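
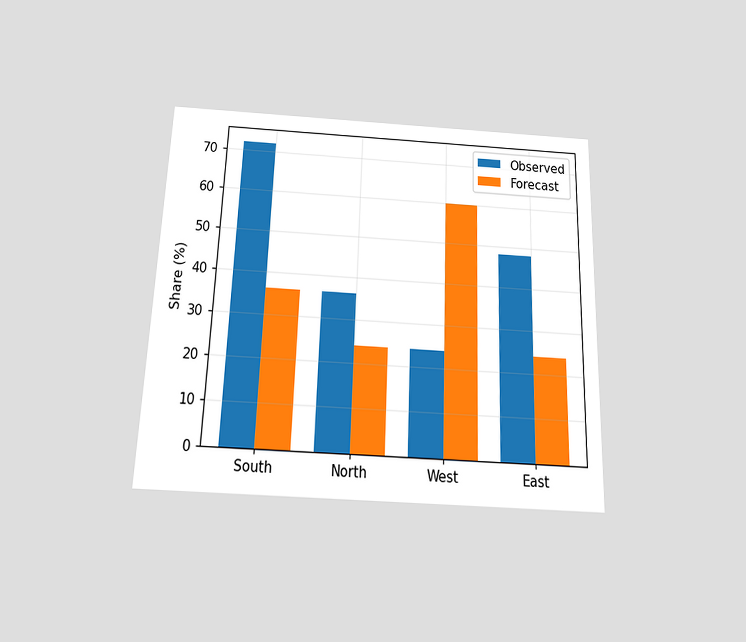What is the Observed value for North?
36%

The chart is tilted about 2° clockwise and viewed slightly from below. The Observed bar at North reaches 36% on the y-axis.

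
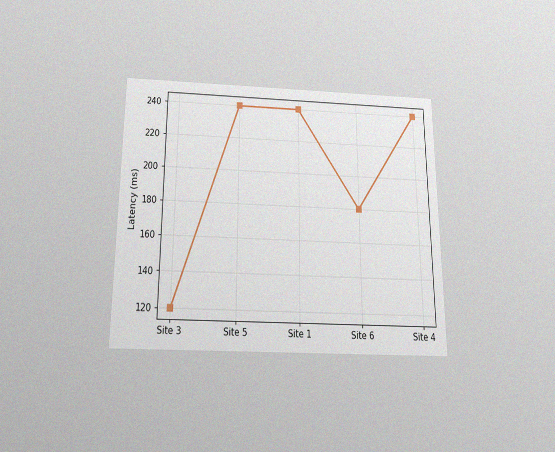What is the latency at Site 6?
The chart is viewed slightly from below, with some photo noise. At Site 6, the line is at 180ms.

180ms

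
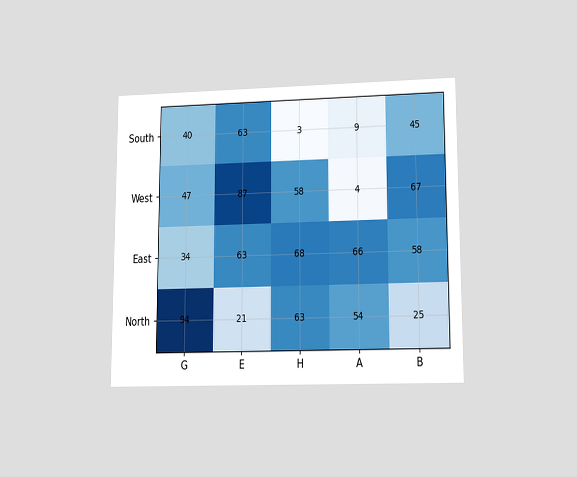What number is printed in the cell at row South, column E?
63

The chart is viewed at a slight angle. The (South, E) cell reads 63.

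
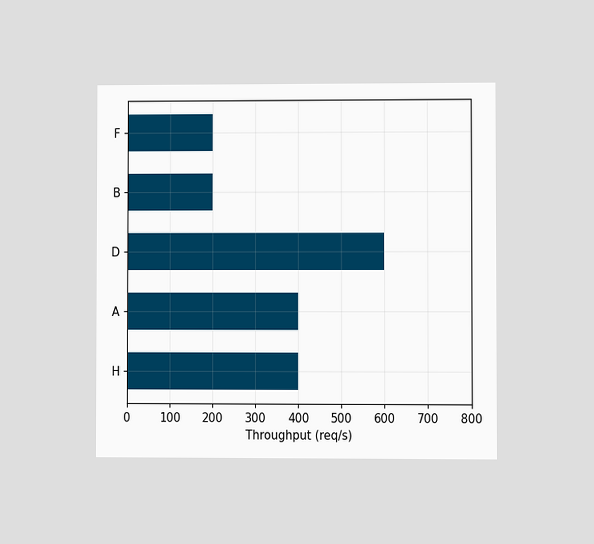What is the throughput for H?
The chart is viewed at a slight angle. Reading along the chart's x-axis, the H bar reaches 400req/s.

400req/s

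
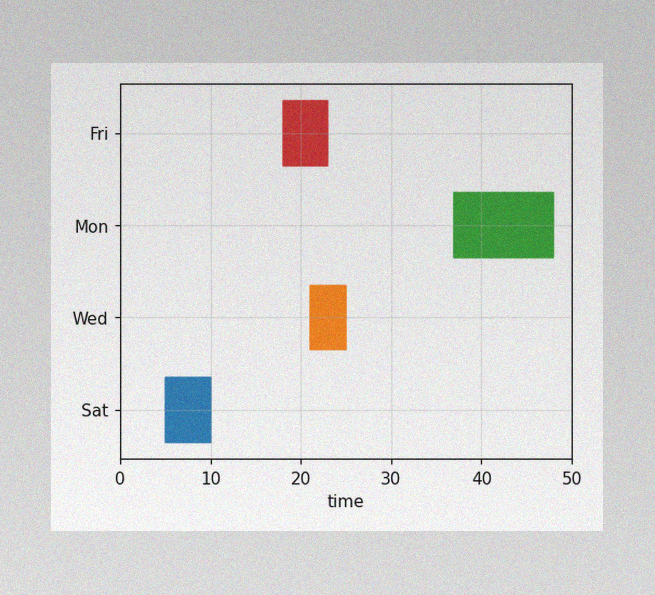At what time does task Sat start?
5

The image has some photo noise and uneven lighting. The Sat bar begins at t=5.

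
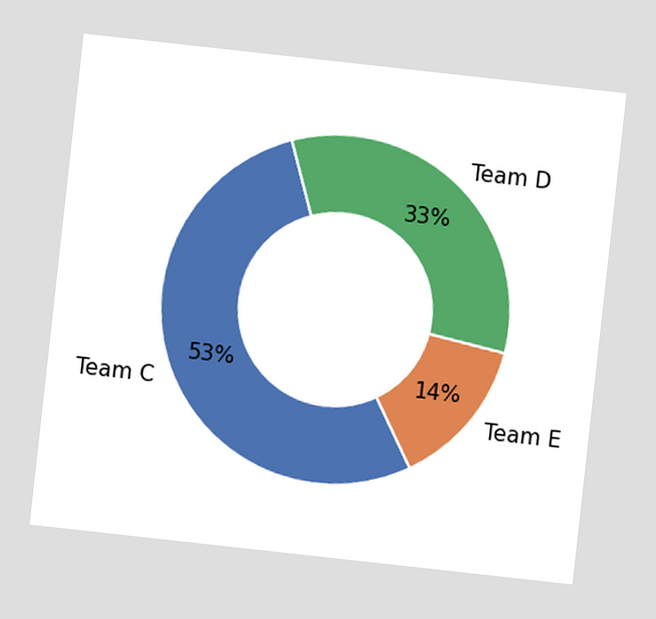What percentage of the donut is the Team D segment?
33%

The chart is tilted about 6° clockwise. The Team D segment takes up 33% of the ring.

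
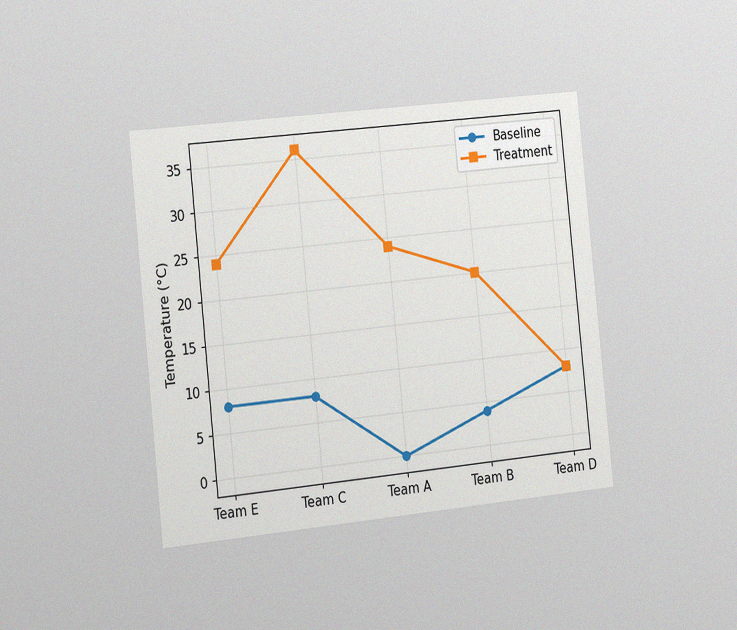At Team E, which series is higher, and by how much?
Treatment, by 16°C

The chart is tilted about 6° counter-clockwise and viewed slightly from the left, with some photo noise. At Team E, Treatment sits above the other line by 16°C.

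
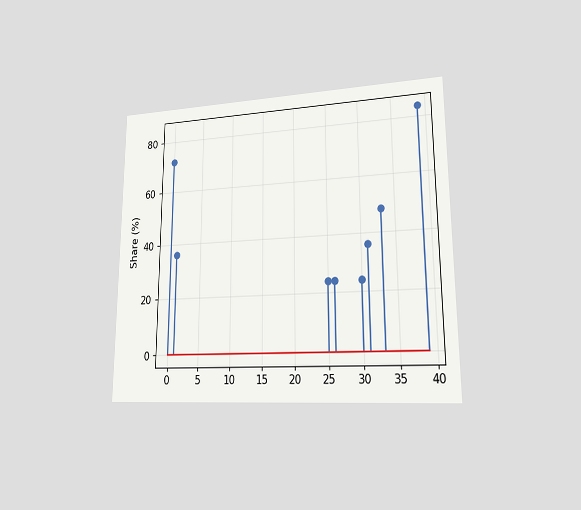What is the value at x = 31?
The chart is viewed at a slight angle. The stem at x=31 reaches 36%.

36%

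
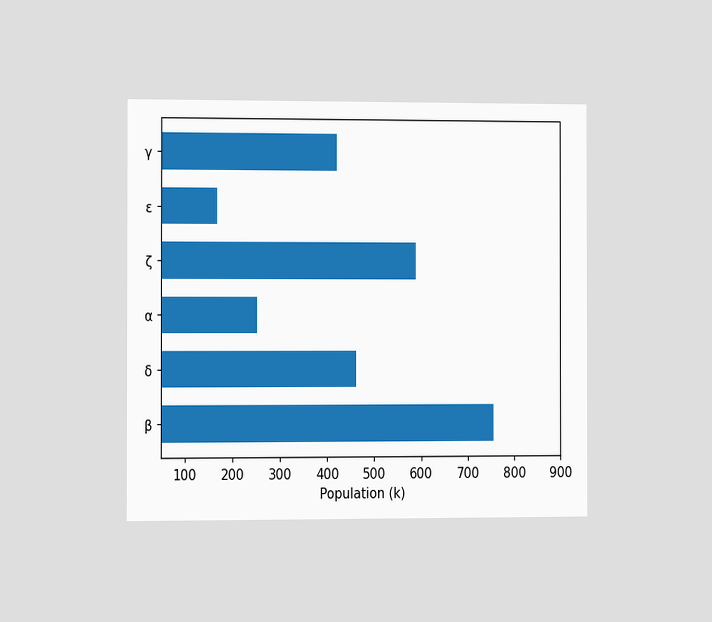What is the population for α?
252k

The chart is viewed slightly from the left. Reading along the chart's x-axis, the α bar reaches 252k.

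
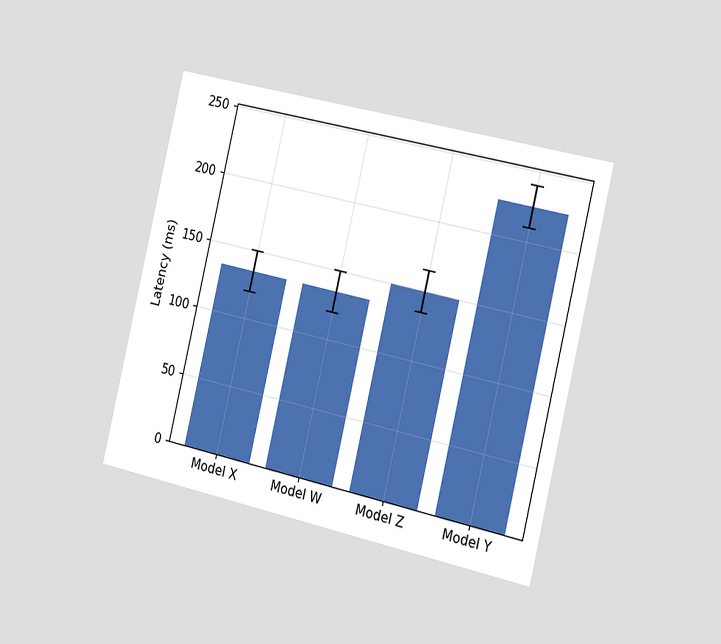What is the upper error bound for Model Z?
The chart is tilted about 13° clockwise and viewed slightly from the right. The Model Z bar's upper whisker reaches 165ms.

165ms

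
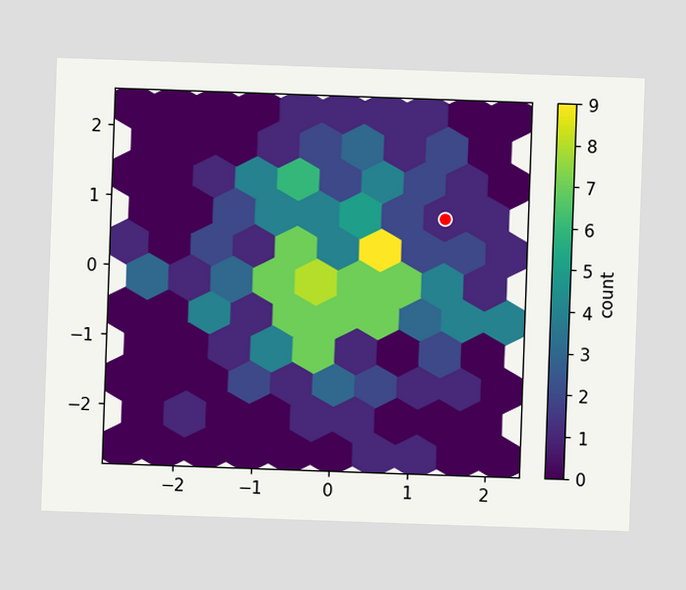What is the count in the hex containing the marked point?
The chart is tilted about 2° clockwise. The marked hex reads 1 on the colorbar.

1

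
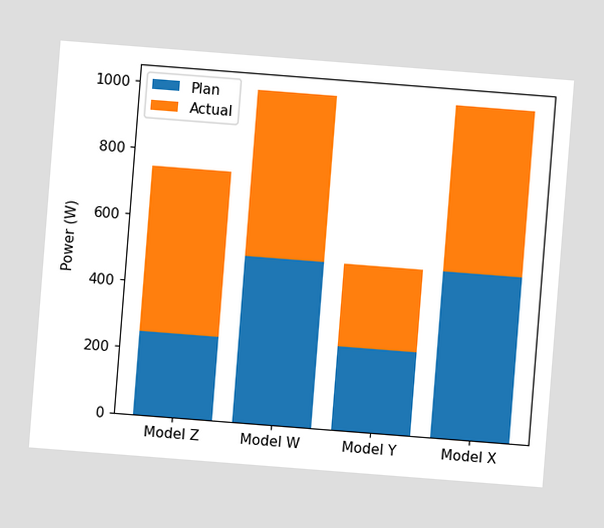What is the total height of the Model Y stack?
The chart is tilted about 4° clockwise. The Model Y stack's top reaches 500W on the y-axis.

500W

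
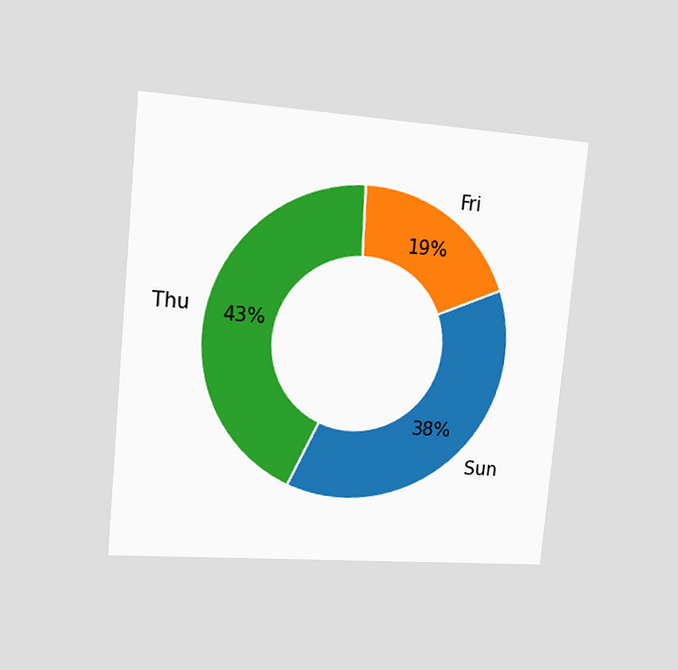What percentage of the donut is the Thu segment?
The chart is tilted about 5° clockwise and viewed slightly from the left. The Thu segment takes up 43% of the ring.

43%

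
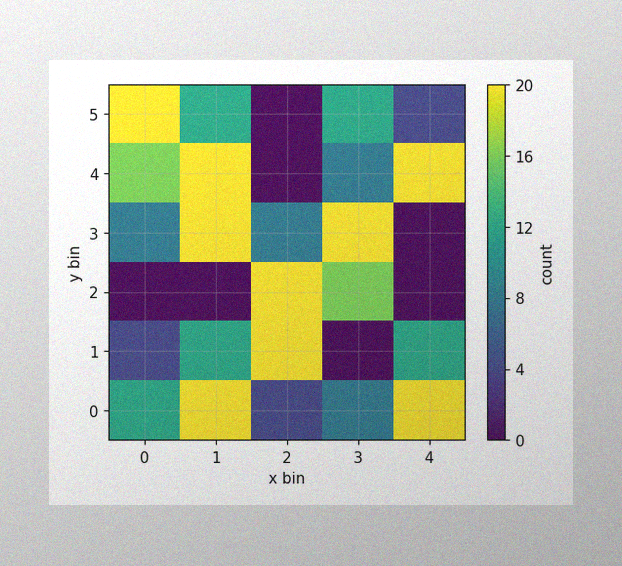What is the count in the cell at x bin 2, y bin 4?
The image has some photo noise and uneven lighting. Matching the cell (2, 4) against the colorbar gives 0.

0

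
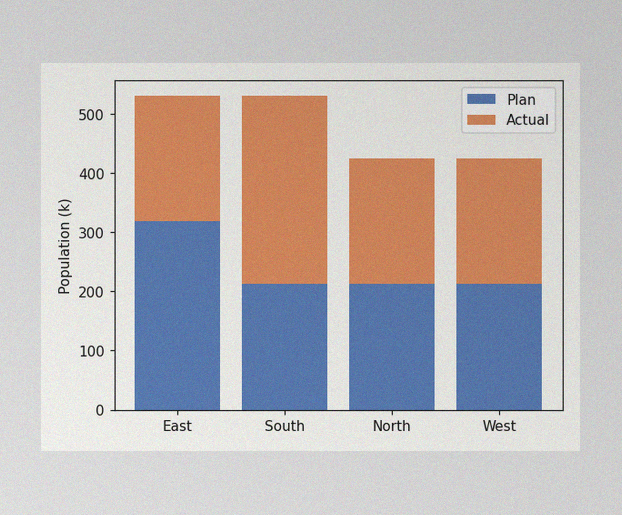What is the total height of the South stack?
The image has some photo noise and uneven lighting. The South stack's top reaches 530k on the y-axis.

530k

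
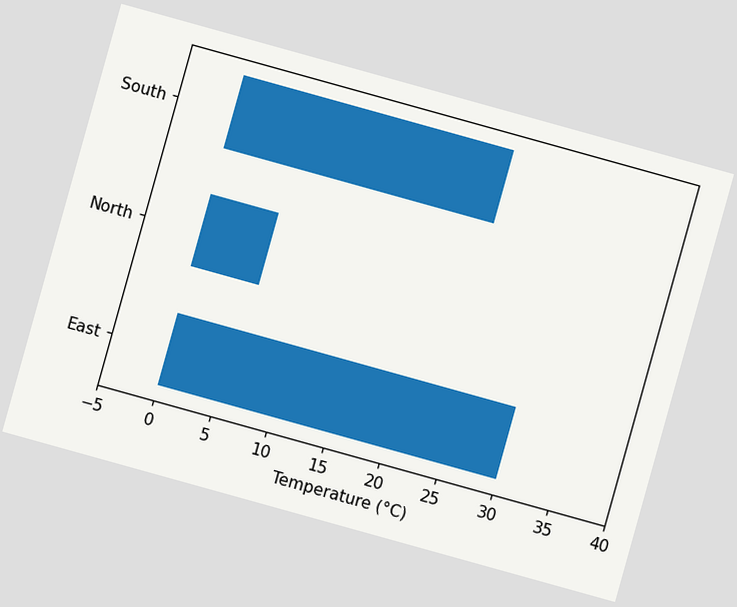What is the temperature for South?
24°C

The chart is tilted about 16° clockwise. Reading along the chart's x-axis, the South bar reaches 24°C.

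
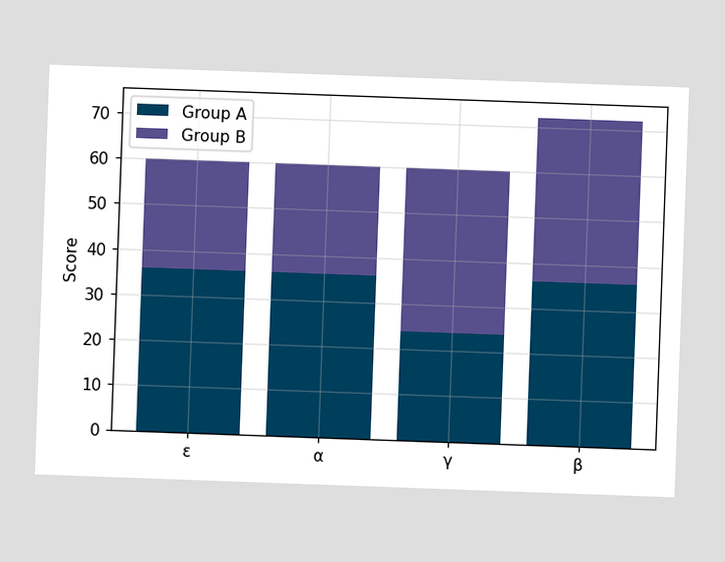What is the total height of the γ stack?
60

The chart is tilted about 2° clockwise. The γ stack's top reaches 60 on the y-axis.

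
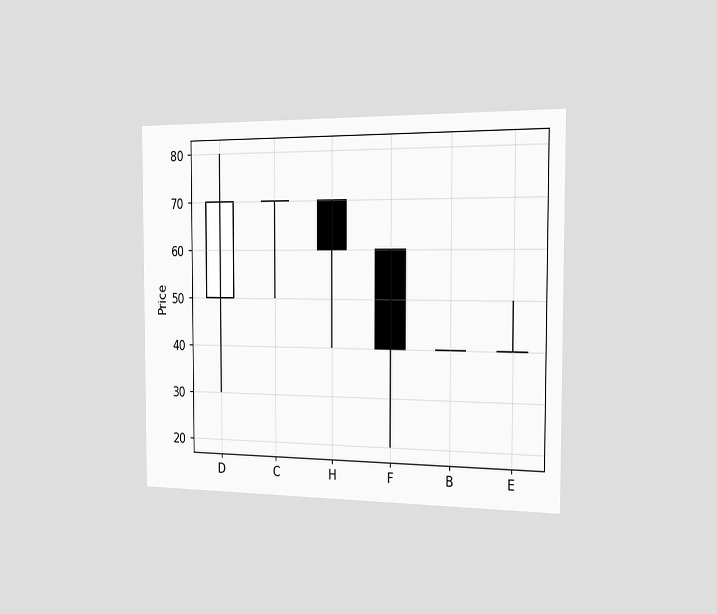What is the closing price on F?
The chart is viewed slightly from the right. The F candle closes at 40.

40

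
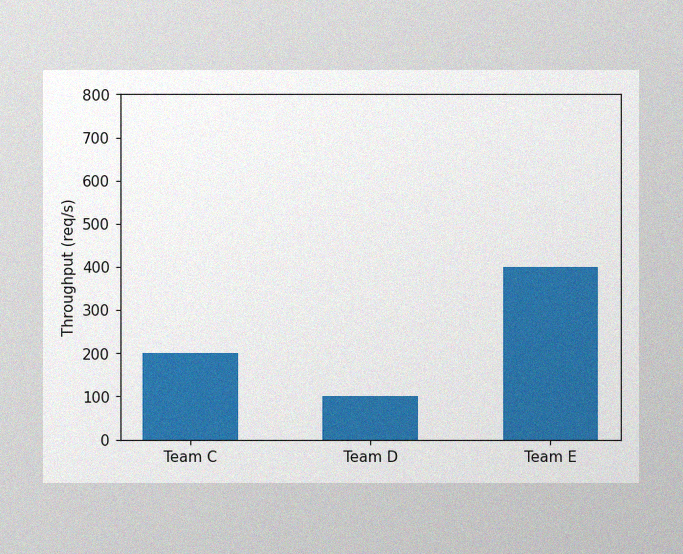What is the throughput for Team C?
The image has some photo noise and uneven lighting. Reading along the chart's y-axis, the Team C bar reaches 200req/s.

200req/s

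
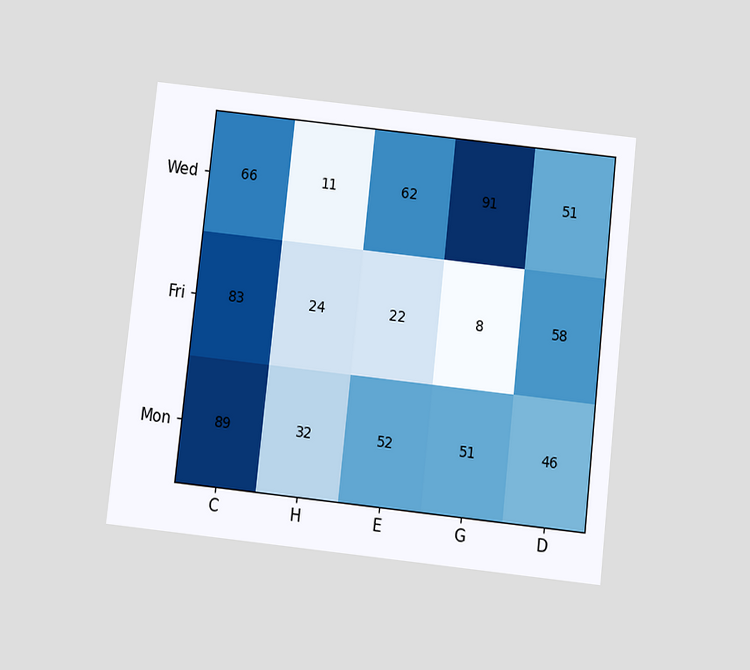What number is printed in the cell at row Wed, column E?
62

The chart is tilted about 6° clockwise and viewed slightly from below. The (Wed, E) cell reads 62.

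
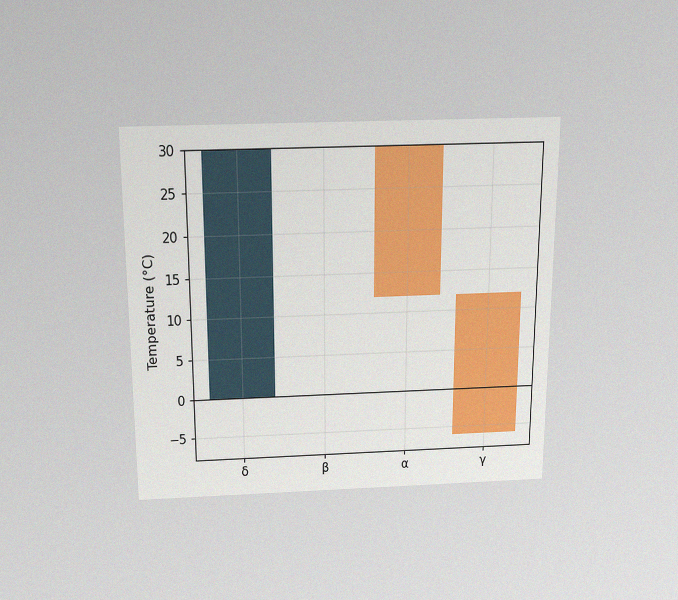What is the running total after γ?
-6°C

The chart is viewed slightly from above, with some photo noise. After γ the running total reaches -6°C.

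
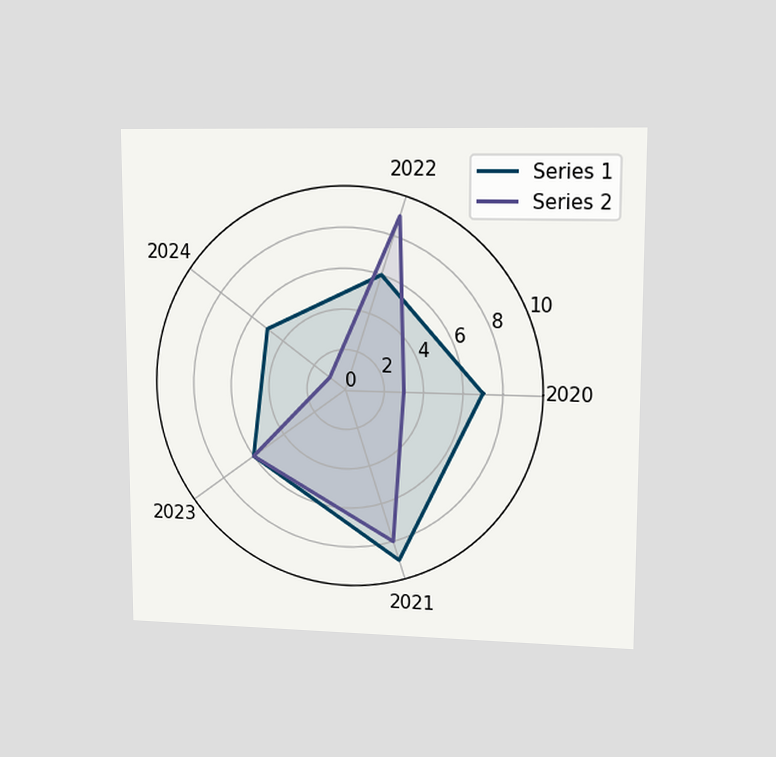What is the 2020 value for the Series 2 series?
The chart is viewed at a slight angle. On the 2020 axis, Series 2 reaches 3.

3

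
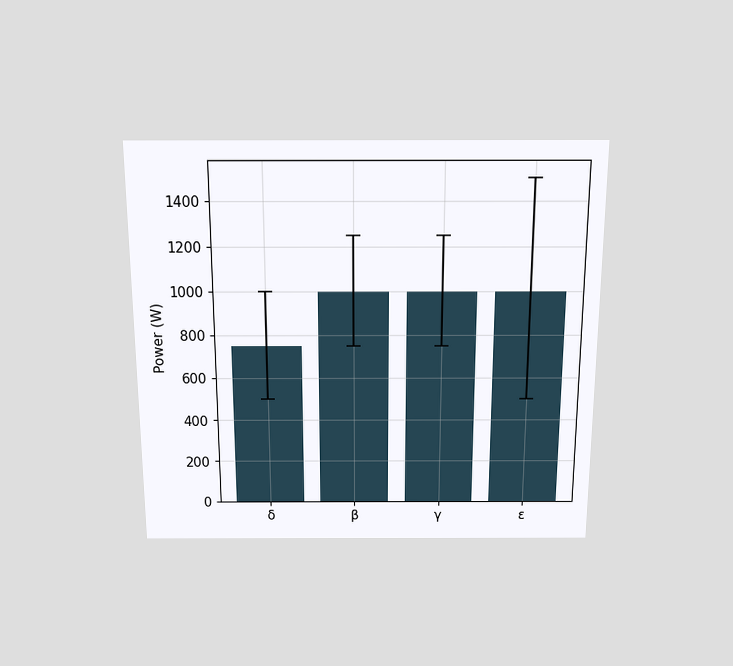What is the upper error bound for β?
1250W

The chart is viewed slightly from above. The β bar's upper whisker reaches 1250W.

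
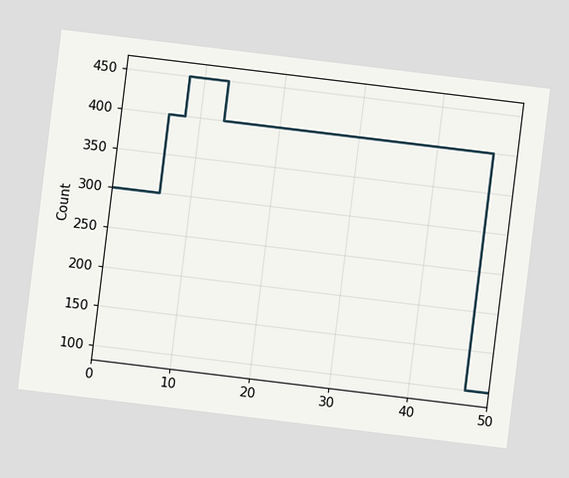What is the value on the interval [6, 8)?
The chart is tilted about 7° clockwise. On [6, 8) the step sits at 400.

400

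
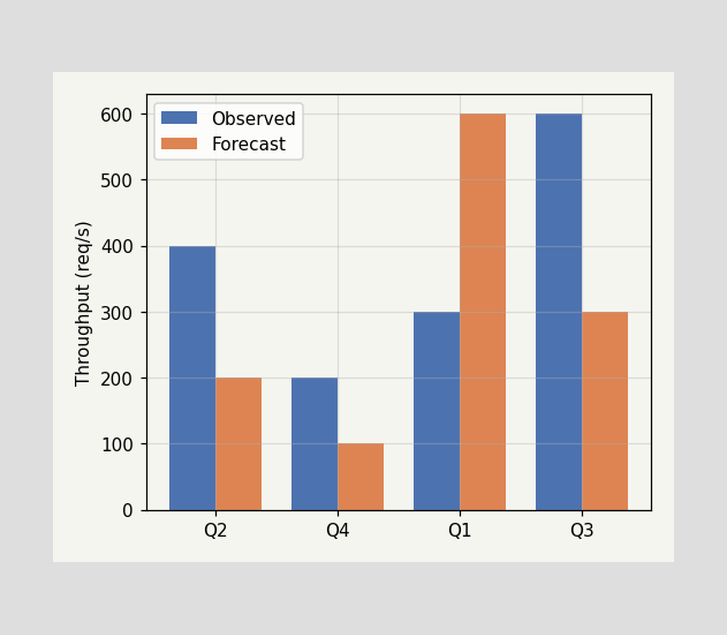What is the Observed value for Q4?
200req/s

The Observed bar at Q4 reaches 200req/s on the y-axis.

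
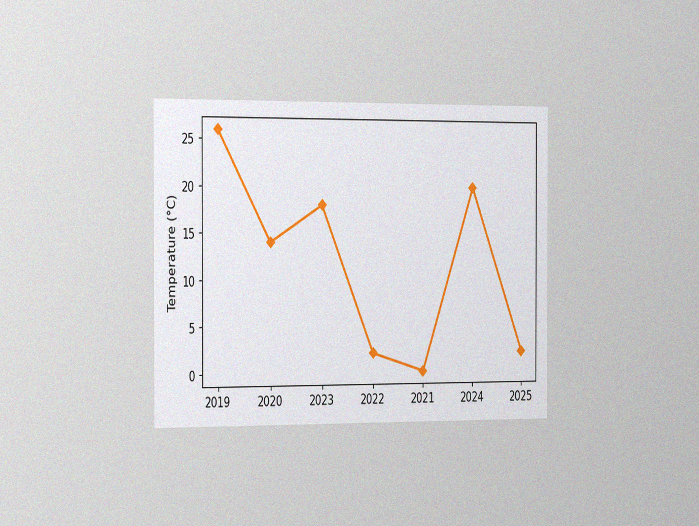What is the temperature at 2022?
The chart is viewed slightly from the left, with some photo noise. At 2022, the line is at 2°C.

2°C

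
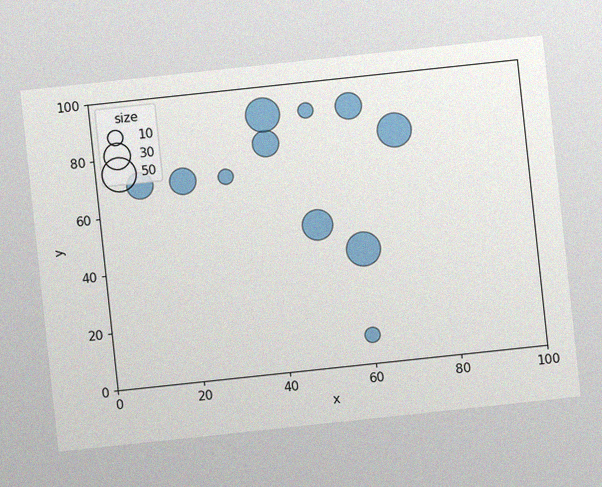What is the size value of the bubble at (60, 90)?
30

The chart is tilted about 6° counter-clockwise, with some photo noise. Matching the bubble at (60, 90) against the size legend gives 30.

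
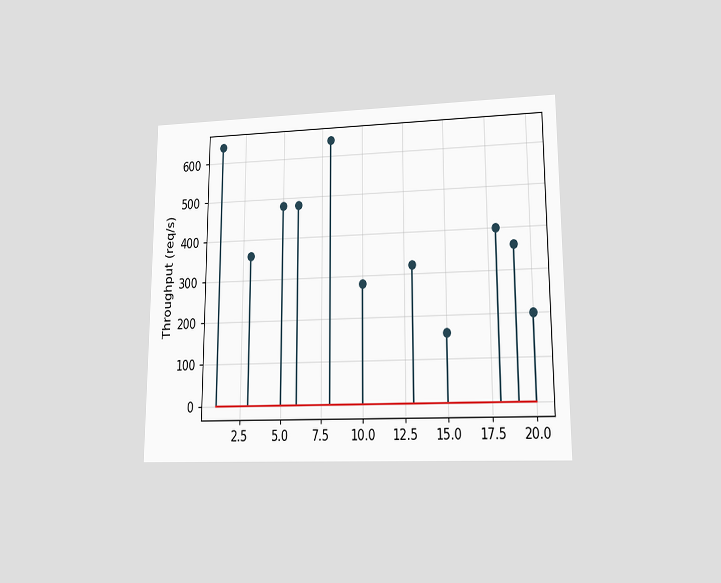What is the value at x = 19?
The chart is viewed at a slight angle. The stem at x=19 reaches 360req/s.

360req/s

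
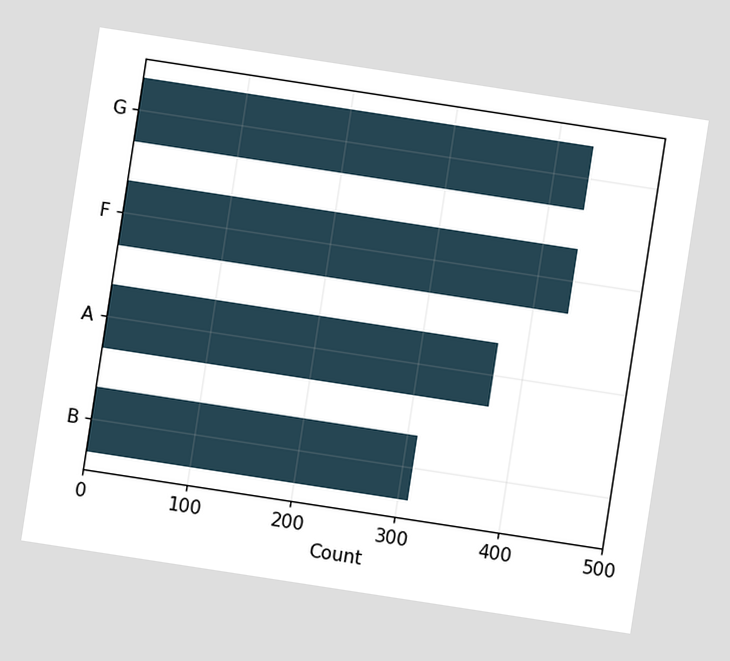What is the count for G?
434

The chart is tilted about 9° clockwise. Reading along the chart's x-axis, the G bar reaches 434.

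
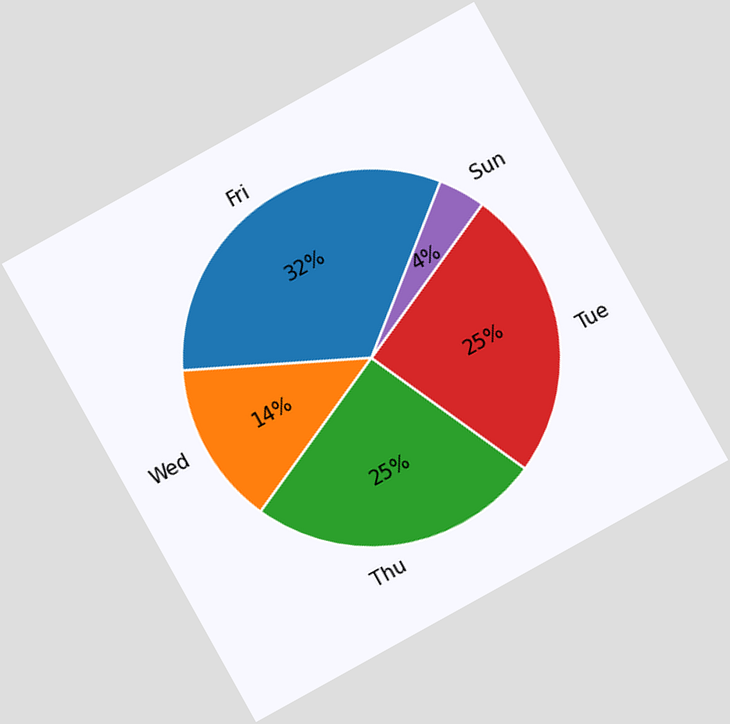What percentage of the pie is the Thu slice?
25%

The chart is tilted about 29° counter-clockwise. The Thu slice takes up 25% of the pie.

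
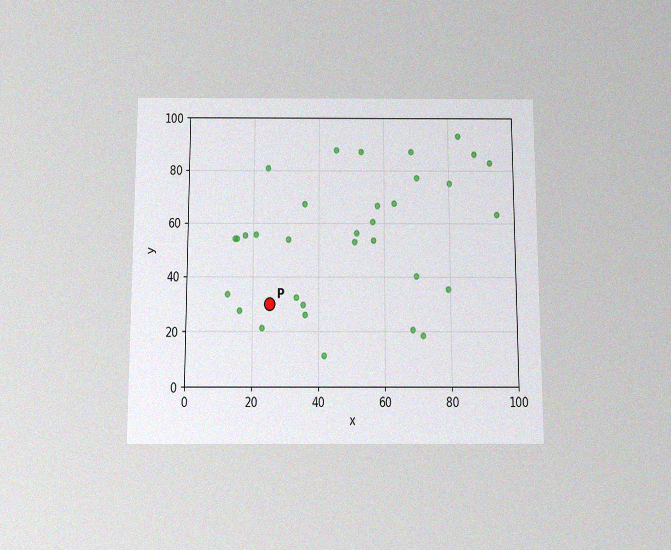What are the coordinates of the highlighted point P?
(25, 30)

The chart is viewed slightly from below, with some photo noise. Following the gridlines from P to each axis, P sits at (25, 30).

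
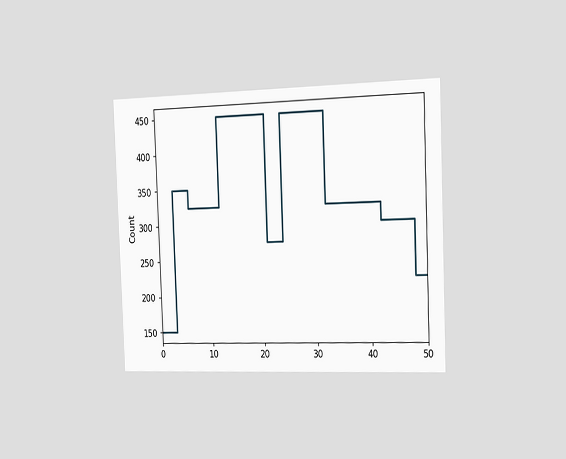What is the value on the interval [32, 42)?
325

The chart is tilted about 2° counter-clockwise and viewed slightly from the right. On [32, 42) the step sits at 325.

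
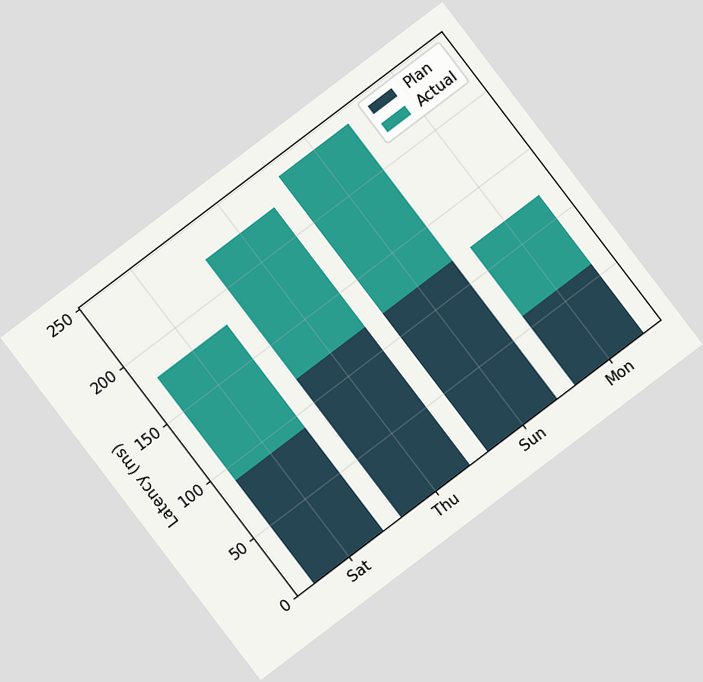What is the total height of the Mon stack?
The chart is tilted about 37° counter-clockwise. The Mon stack's top reaches 120ms on the y-axis.

120ms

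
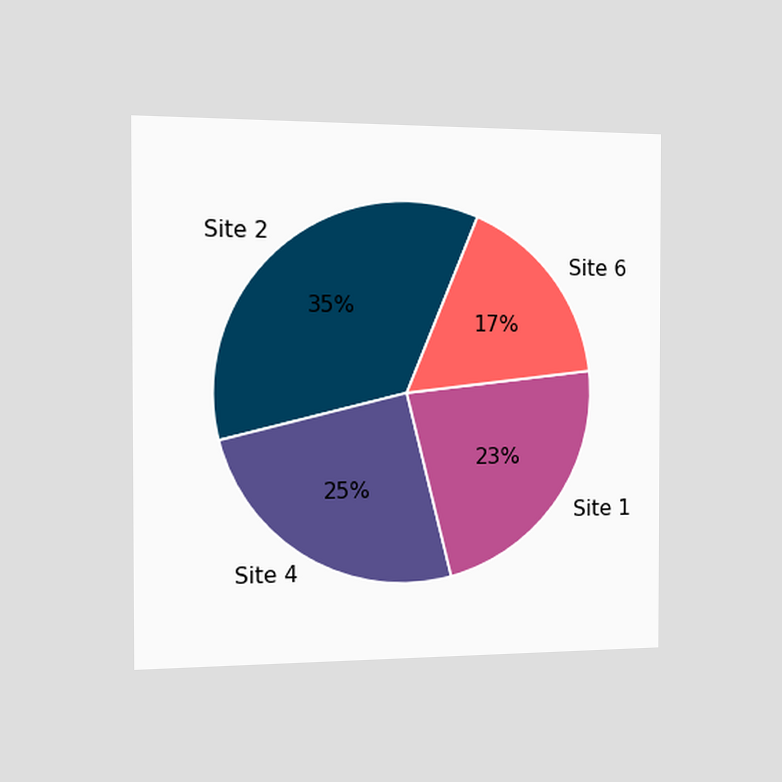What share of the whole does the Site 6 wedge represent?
17%

The chart is viewed slightly from the left. The Site 6 slice takes up 17% of the pie.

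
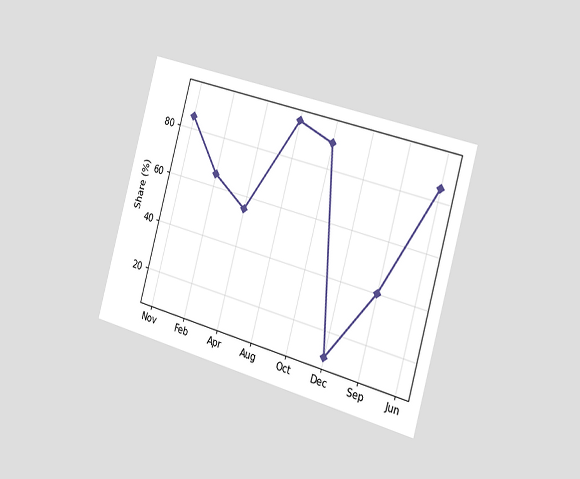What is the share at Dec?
10%

The chart is tilted about 15° clockwise and viewed slightly from the right. At Dec, the line is at 10%.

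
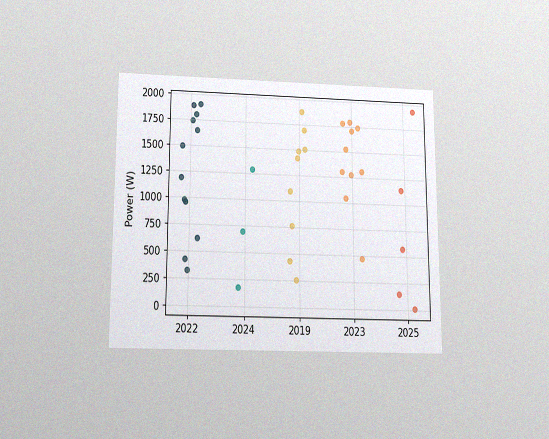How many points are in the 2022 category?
12

The chart is viewed slightly from below, with some photo noise. Counting the markers in the 2022 column gives 12.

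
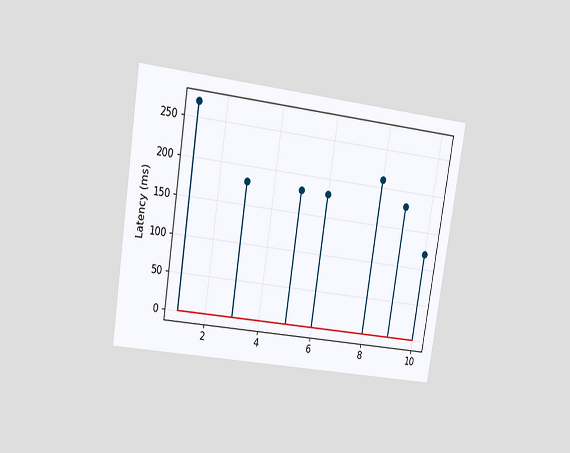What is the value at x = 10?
120ms

The chart is tilted about 9° clockwise and viewed at a slight angle. The stem at x=10 reaches 120ms.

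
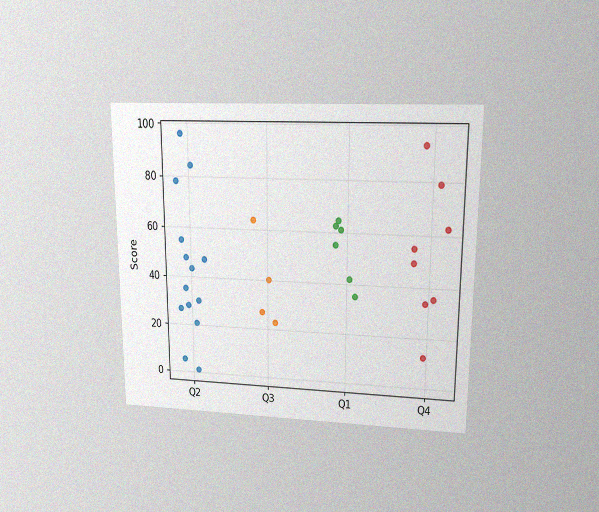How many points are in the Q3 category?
4

The chart is viewed at a slight angle, with some photo noise. Counting the markers in the Q3 column gives 4.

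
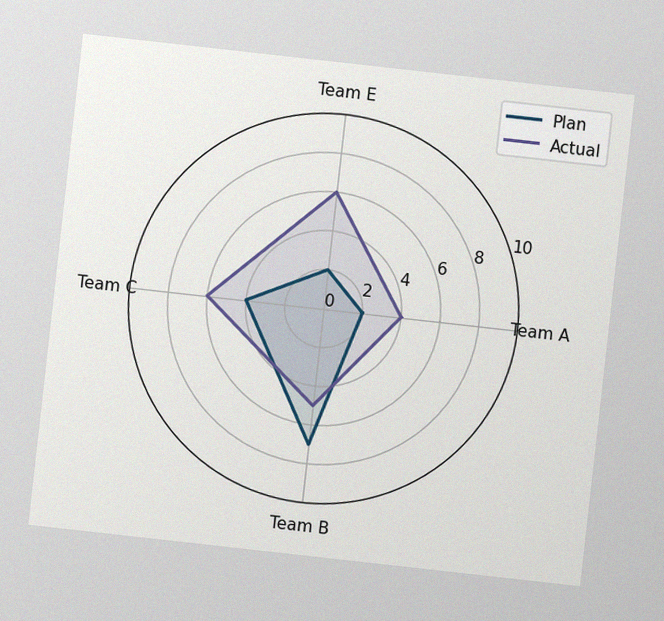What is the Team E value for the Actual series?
The chart is tilted about 6° clockwise, with some photo noise. On the Team E axis, Actual reaches 6.

6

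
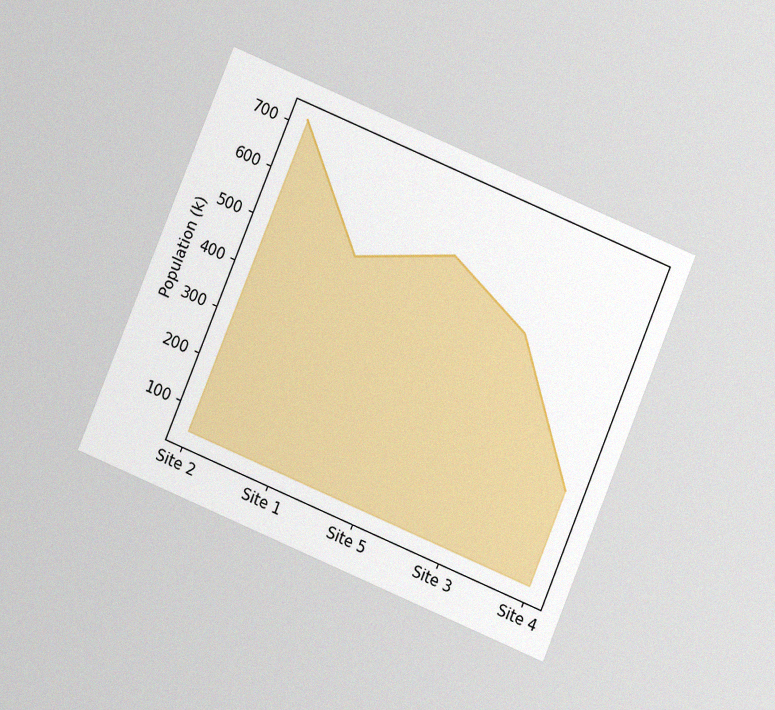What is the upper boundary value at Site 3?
504k

The chart is tilted about 23° clockwise and viewed at a slight angle, with some photo noise. At Site 3 the upper boundary is at 504k.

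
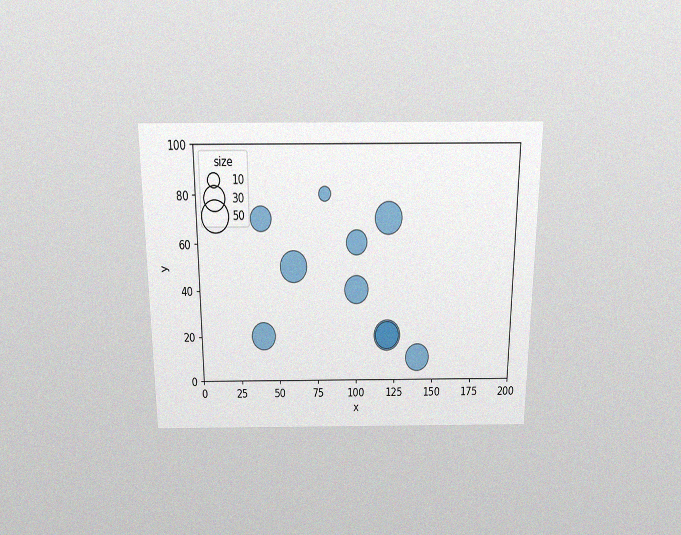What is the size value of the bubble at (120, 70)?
50

The chart is viewed slightly from above, with some photo noise. Matching the bubble at (120, 70) against the size legend gives 50.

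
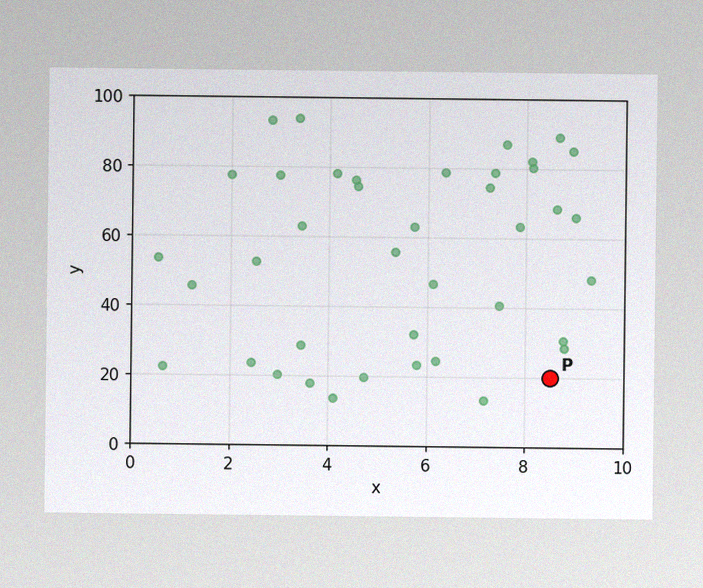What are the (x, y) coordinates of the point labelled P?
The image has some photo noise and uneven lighting. Following the gridlines from P to each axis, P sits at (8.5, 20).

(8.5, 20)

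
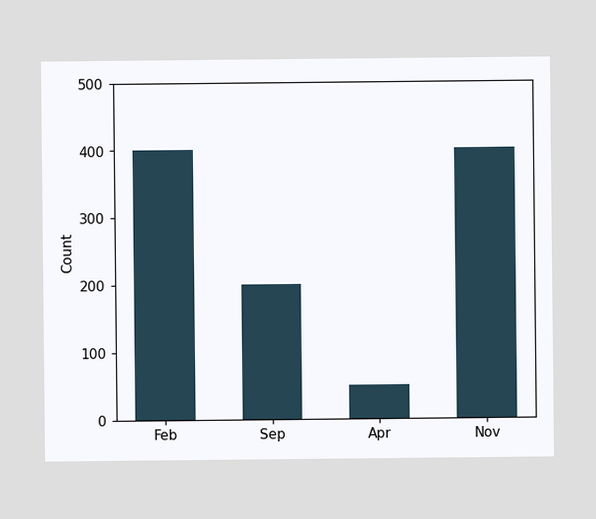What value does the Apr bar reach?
Reading along the chart's y-axis, the Apr bar reaches 50.

50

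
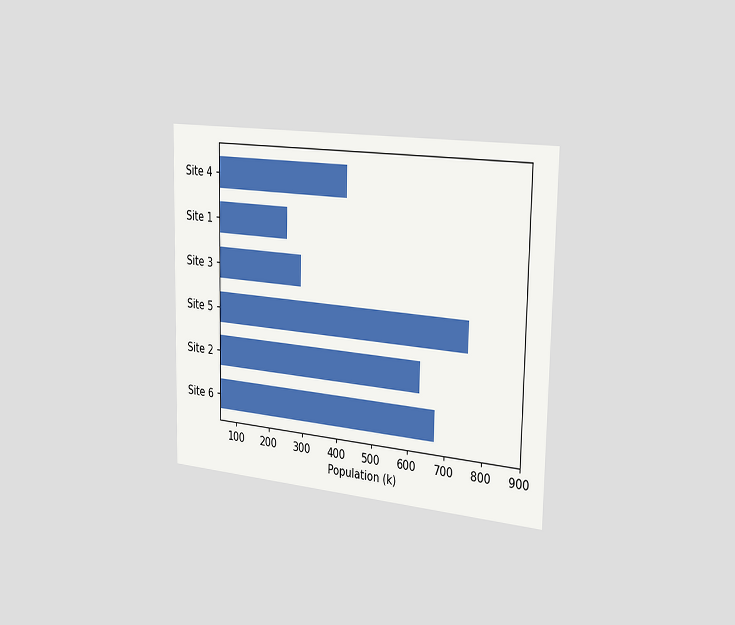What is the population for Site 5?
The chart is viewed slightly from the right. Reading along the chart's x-axis, the Site 5 bar reaches 756k.

756k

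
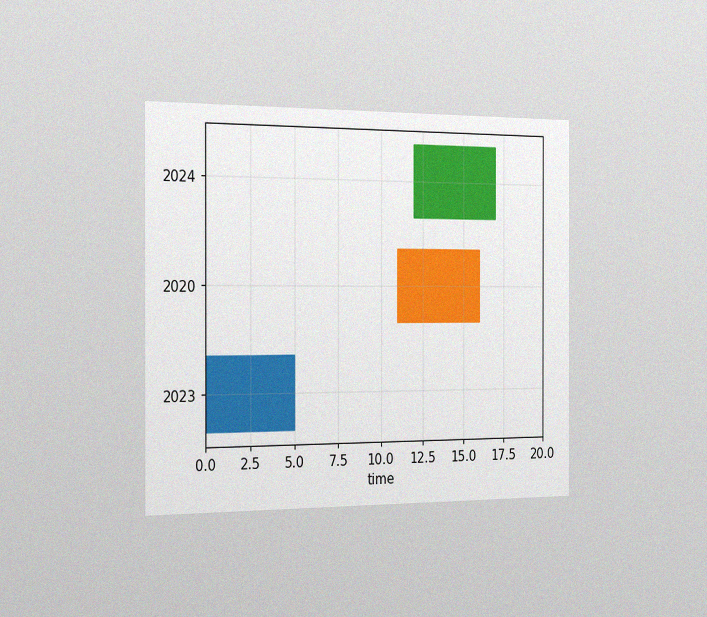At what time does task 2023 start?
0

The chart is viewed slightly from the left, with some photo noise. The 2023 bar begins at t=0.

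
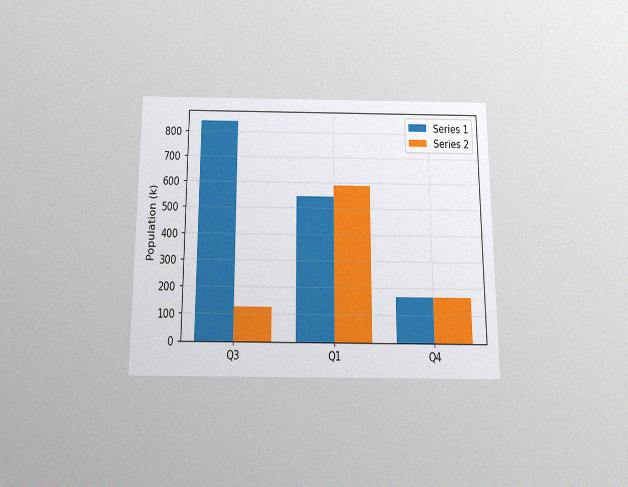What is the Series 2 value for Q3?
126k

The chart is viewed slightly from below, with some photo noise. The Series 2 bar at Q3 reaches 126k on the y-axis.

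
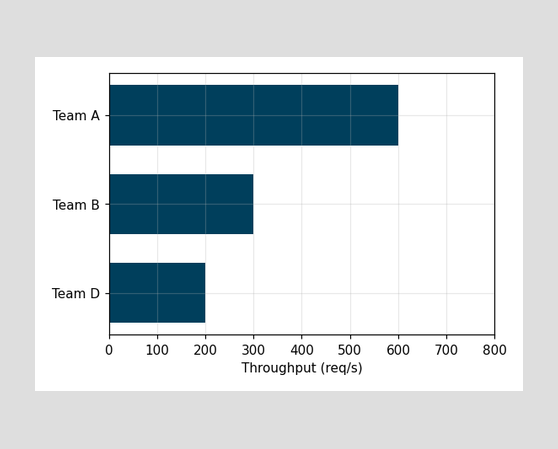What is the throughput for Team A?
600req/s

Reading along the chart's x-axis, the Team A bar reaches 600req/s.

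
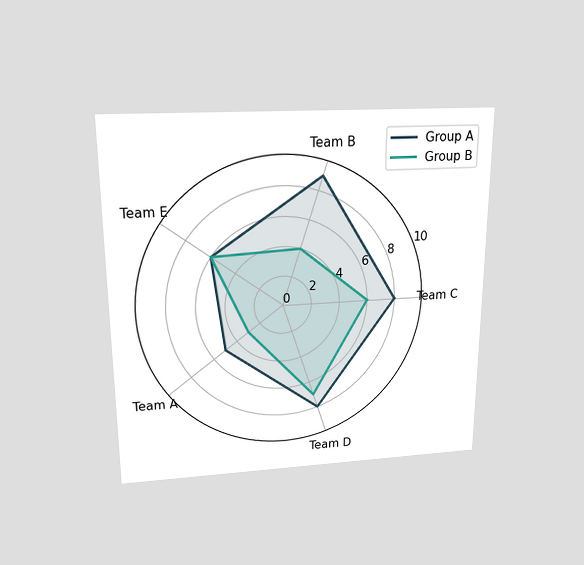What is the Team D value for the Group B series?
7

The chart is viewed slightly from above. On the Team D axis, Group B reaches 7.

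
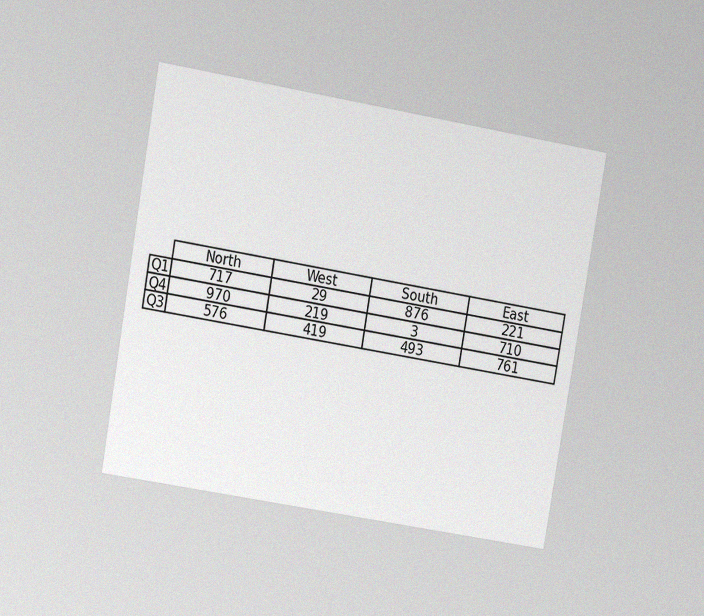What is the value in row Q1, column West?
29

The chart is tilted about 10° clockwise and viewed at a slight angle, with some photo noise. The (Q1, West) cell reads 29.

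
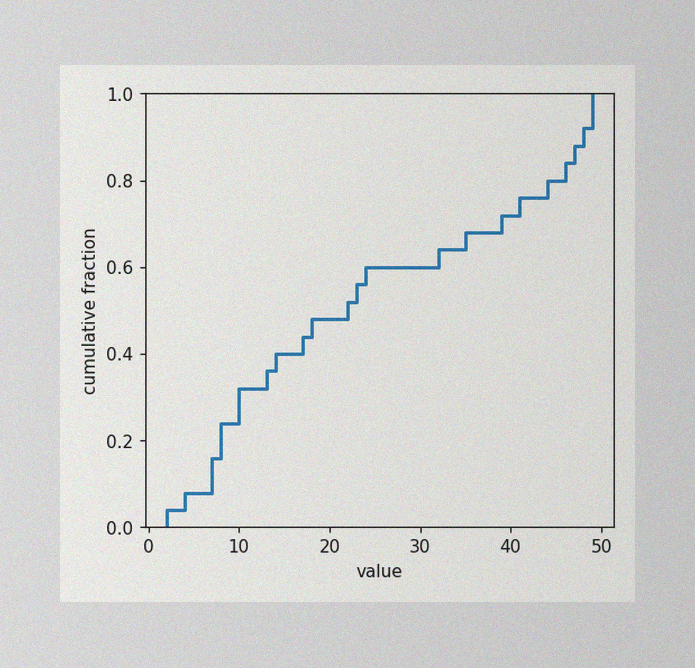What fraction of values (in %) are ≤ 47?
88%

The image has some photo noise and uneven lighting. At x=47 the ECDF step is at 88%.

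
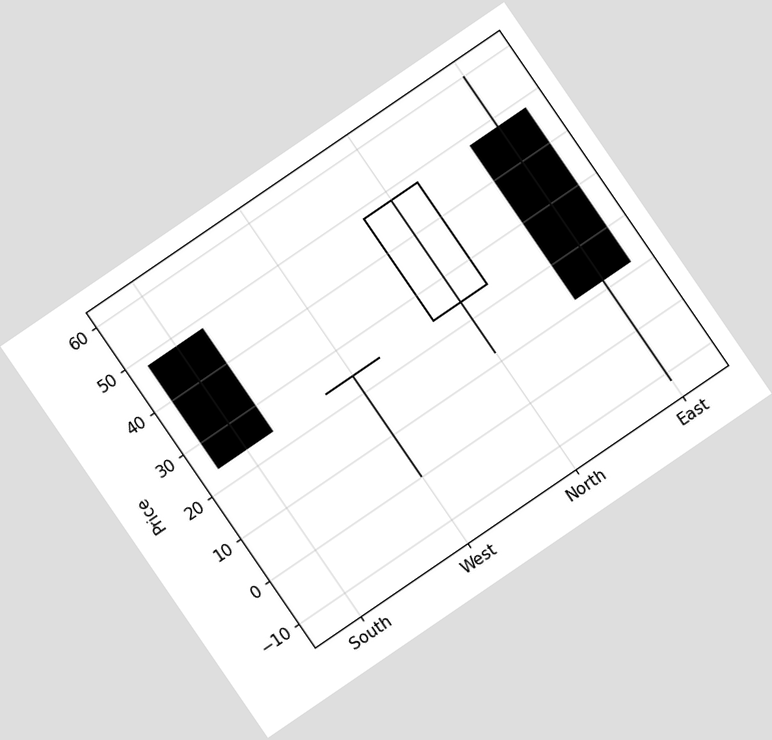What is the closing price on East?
12

The chart is tilted about 34° counter-clockwise. The East candle closes at 12.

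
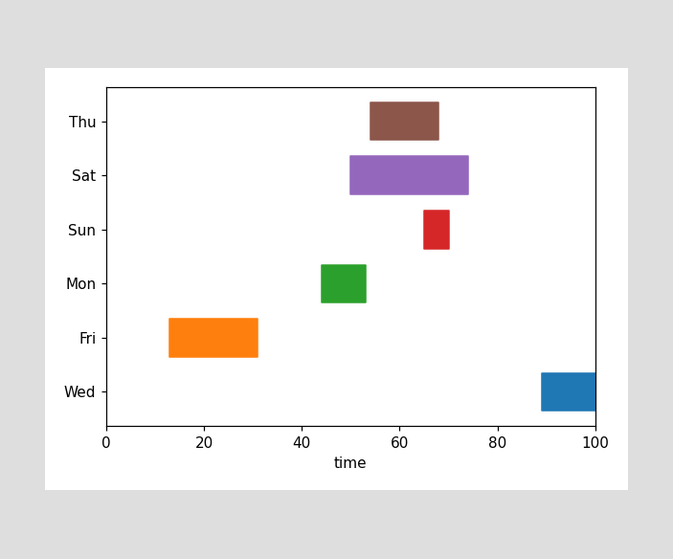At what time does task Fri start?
The Fri bar begins at t=13.

13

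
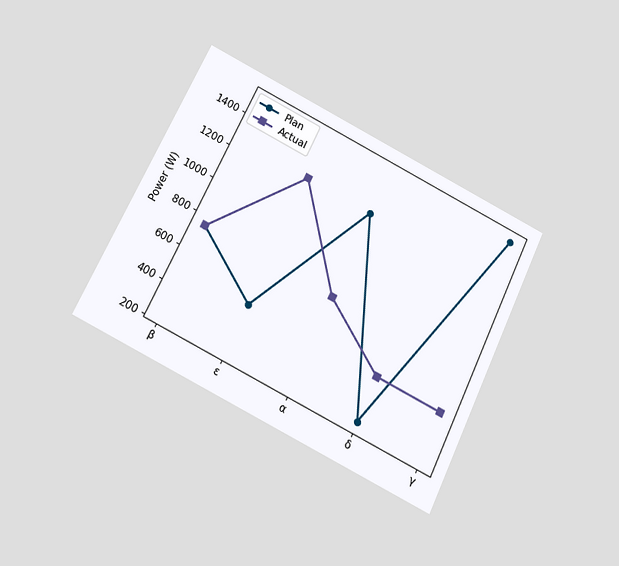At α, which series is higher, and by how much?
The chart is tilted about 26° clockwise and viewed slightly from below. At α, Plan sits above the other line by 500W.

Plan, by 500W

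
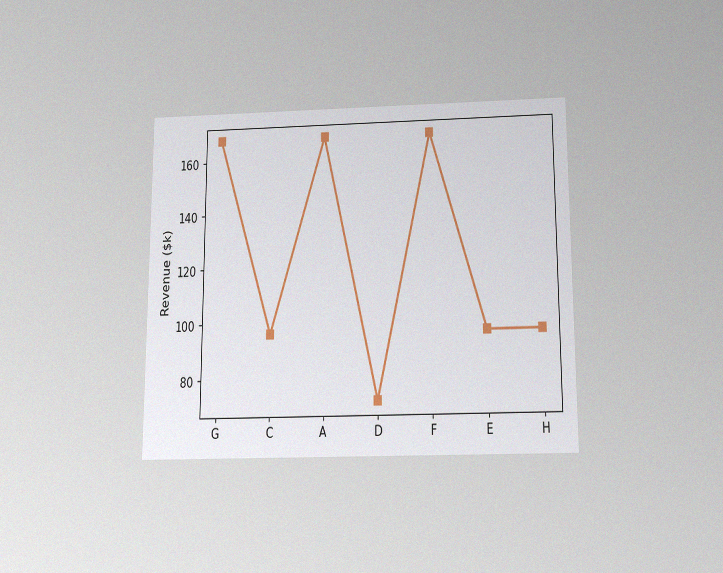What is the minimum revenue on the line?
$72k

The chart is viewed slightly from below, with some photo noise. The lowest point is at D, and reading across to the y-axis gives $72k.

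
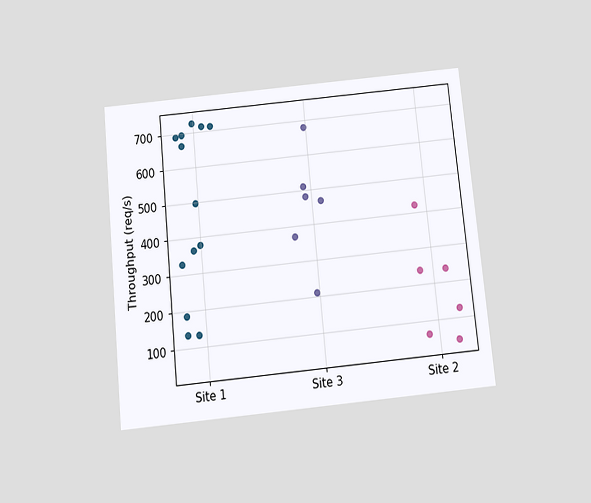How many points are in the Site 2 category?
6

The chart is tilted about 6° counter-clockwise and viewed slightly from below. Counting the markers in the Site 2 column gives 6.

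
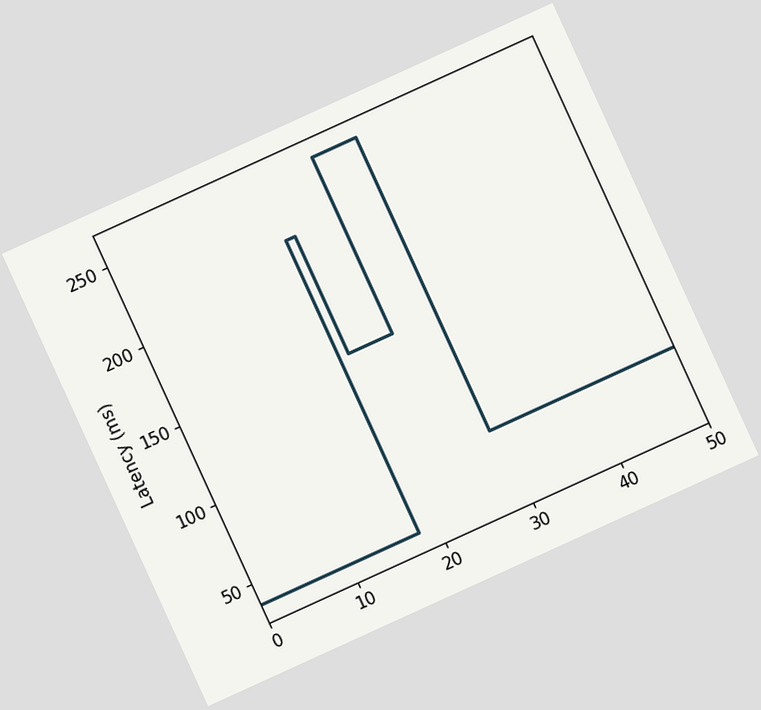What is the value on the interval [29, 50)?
74ms

The chart is tilted about 25° counter-clockwise. On [29, 50) the step sits at 74ms.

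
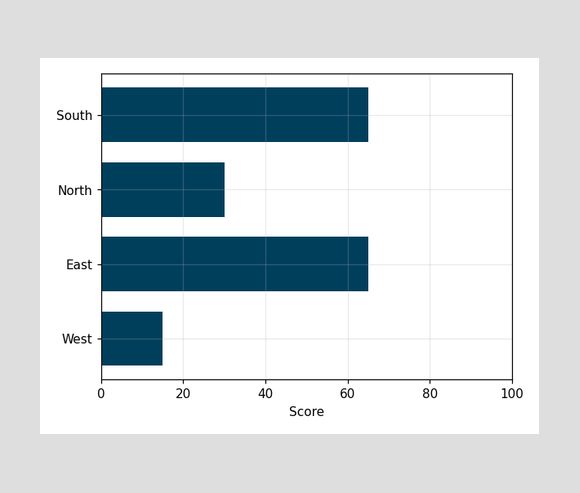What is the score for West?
Reading along the chart's x-axis, the West bar reaches 15.

15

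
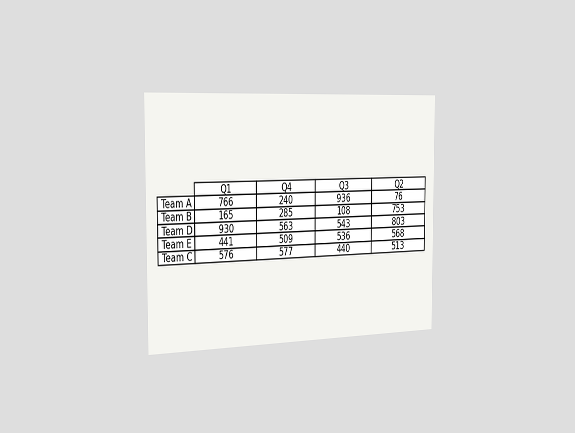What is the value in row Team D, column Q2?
803

The chart is viewed slightly from the left. The (Team D, Q2) cell reads 803.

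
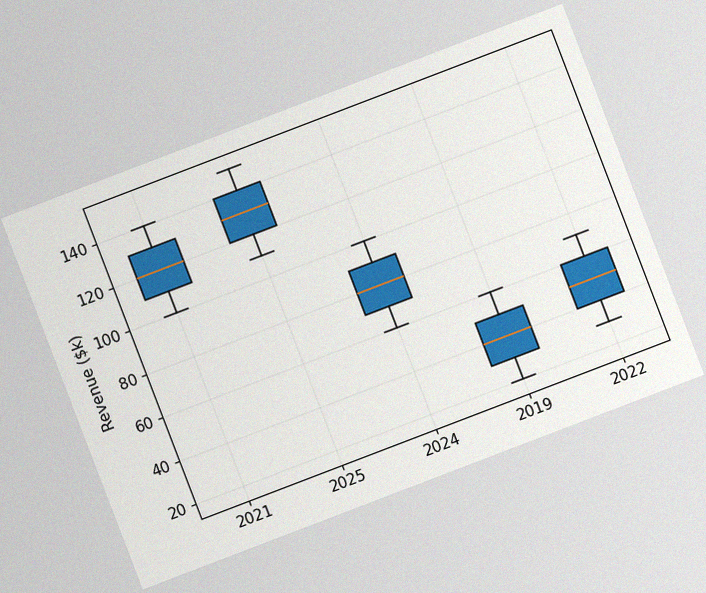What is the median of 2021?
The chart is tilted about 21° counter-clockwise, with some photo noise. The median line in the 2021 box sits at $120k.

$120k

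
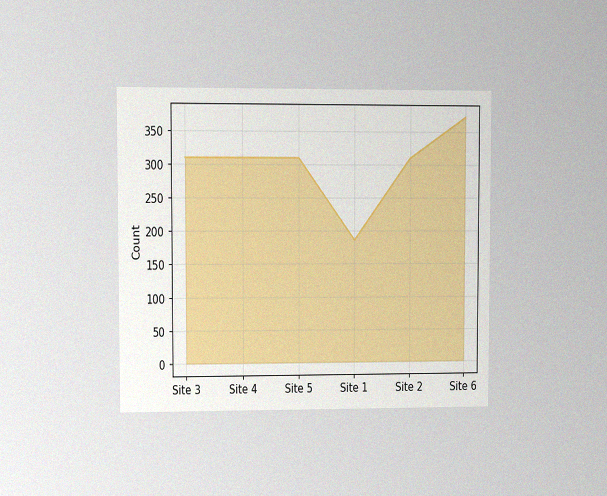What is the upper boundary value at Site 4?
The chart is viewed at a slight angle, with some photo noise. At Site 4 the upper boundary is at 310.

310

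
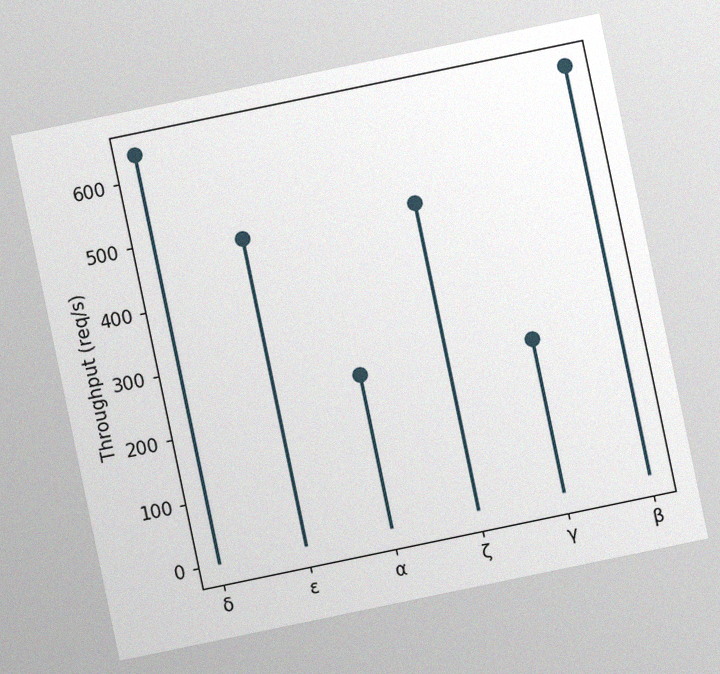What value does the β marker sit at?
640req/s

The chart is tilted about 12° counter-clockwise, with some photo noise. The β marker sits at 640req/s.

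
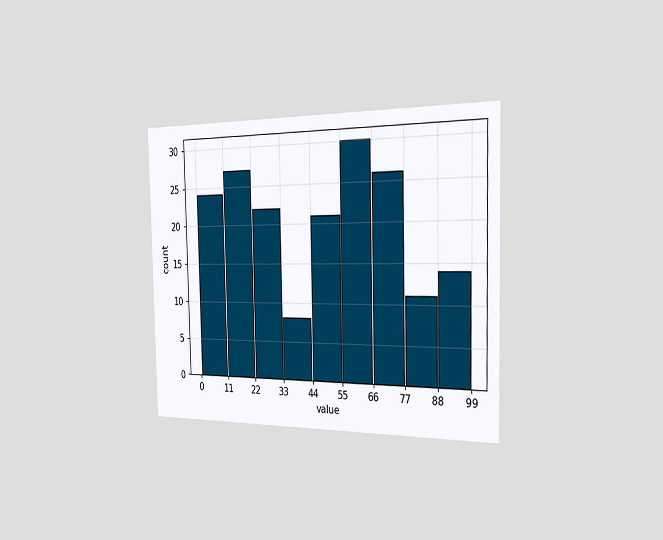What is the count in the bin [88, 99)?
14

The chart is viewed slightly from the right. The [88, 99) bin has height 14.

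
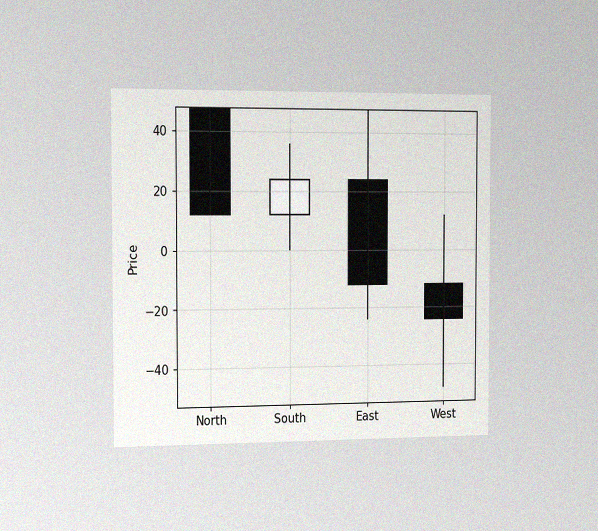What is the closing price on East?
-12

The chart is viewed slightly from the left, with some photo noise. The East candle closes at -12.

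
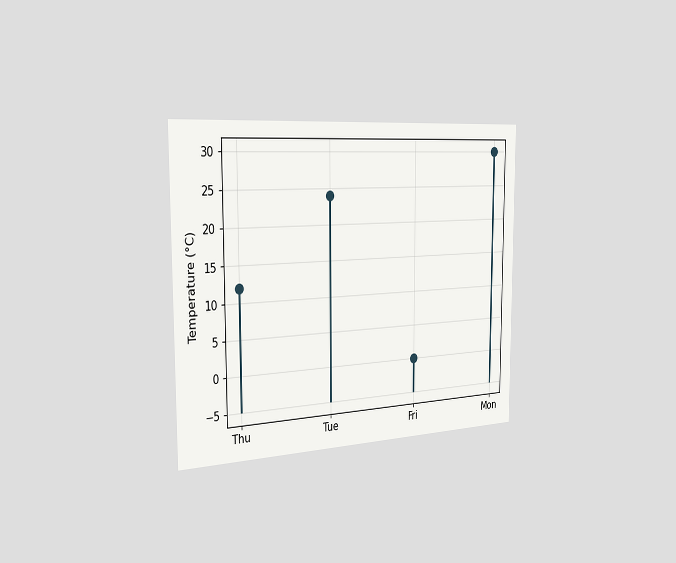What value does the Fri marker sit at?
0°C

The chart is viewed slightly from the left. The Fri marker sits at 0°C.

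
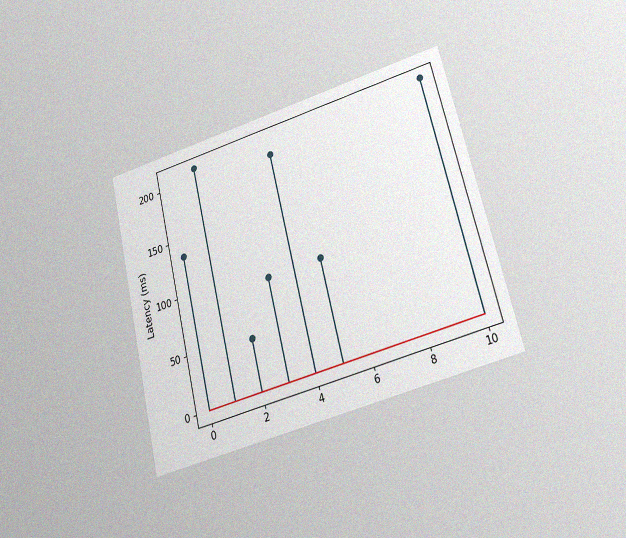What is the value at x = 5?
The chart is tilted about 14° counter-clockwise and viewed at a slight angle, with some photo noise. The stem at x=5 reaches 90ms.

90ms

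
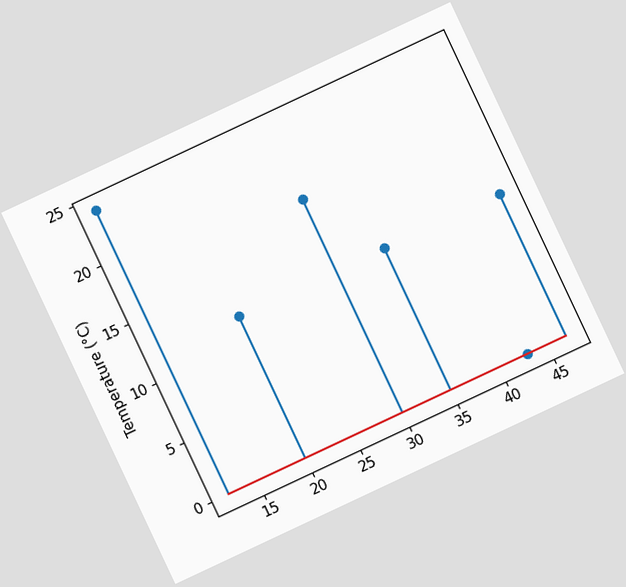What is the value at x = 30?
The chart is tilted about 25° counter-clockwise. The stem at x=30 reaches 18°C.

18°C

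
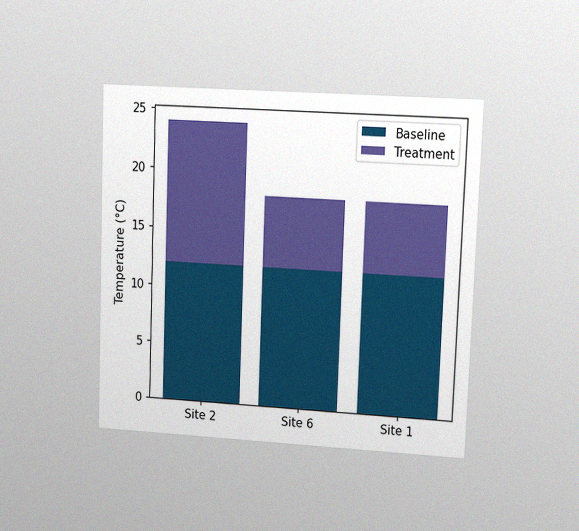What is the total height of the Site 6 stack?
18°C

The chart is tilted about 2° clockwise and viewed at a slight angle, with some photo noise. The Site 6 stack's top reaches 18°C on the y-axis.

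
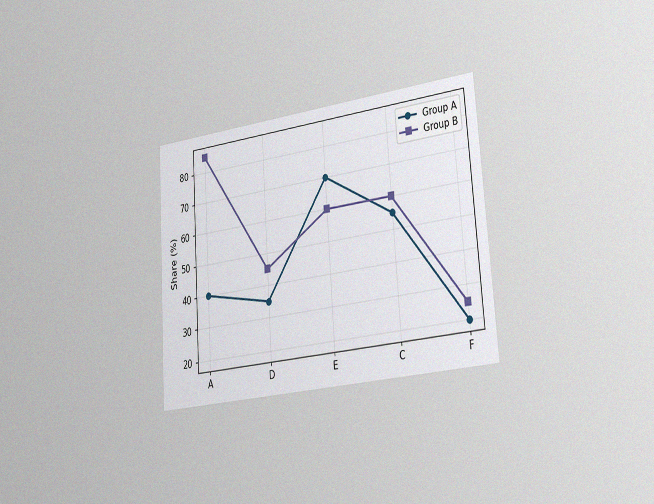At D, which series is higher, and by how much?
The chart is tilted about 4° counter-clockwise and viewed slightly from the right, with some photo noise. At D, Group B sits above the other line by 10%.

Group B, by 10%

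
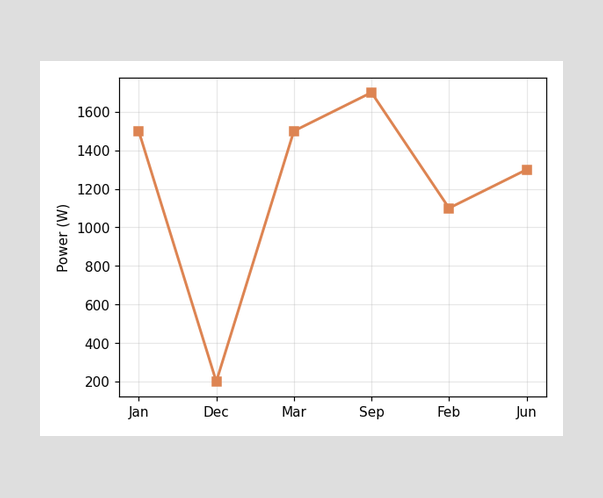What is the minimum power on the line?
200W

The lowest point is at Dec, and reading across to the y-axis gives 200W.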